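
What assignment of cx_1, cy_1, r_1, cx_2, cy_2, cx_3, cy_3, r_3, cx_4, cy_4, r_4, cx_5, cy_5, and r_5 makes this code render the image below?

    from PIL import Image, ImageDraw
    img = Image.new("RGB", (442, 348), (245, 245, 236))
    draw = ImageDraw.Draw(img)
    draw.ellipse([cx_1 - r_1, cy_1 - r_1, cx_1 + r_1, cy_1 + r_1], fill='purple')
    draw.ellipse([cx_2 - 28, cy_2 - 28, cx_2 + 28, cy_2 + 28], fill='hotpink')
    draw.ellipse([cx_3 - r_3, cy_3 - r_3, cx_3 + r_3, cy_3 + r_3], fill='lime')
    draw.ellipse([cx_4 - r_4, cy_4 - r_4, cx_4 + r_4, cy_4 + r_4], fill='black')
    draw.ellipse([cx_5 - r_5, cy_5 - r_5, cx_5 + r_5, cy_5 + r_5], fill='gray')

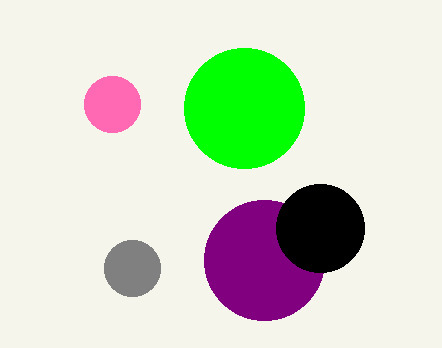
cx_1 = 264
cy_1 = 260
r_1 = 60
cx_2 = 112
cy_2 = 104
cx_3 = 244
cy_3 = 108
r_3 = 60
cx_4 = 320
cy_4 = 228
r_4 = 44
cx_5 = 132
cy_5 = 268
r_5 = 28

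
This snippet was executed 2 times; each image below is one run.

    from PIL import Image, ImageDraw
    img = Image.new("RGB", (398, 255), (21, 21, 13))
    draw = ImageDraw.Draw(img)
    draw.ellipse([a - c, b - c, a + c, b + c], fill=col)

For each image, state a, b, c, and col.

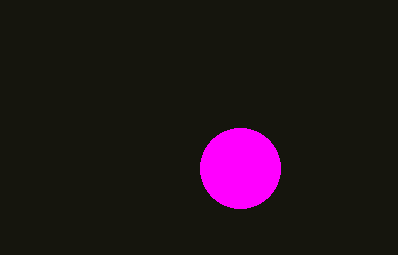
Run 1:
a = 240
b = 168
c = 40
col = 'magenta'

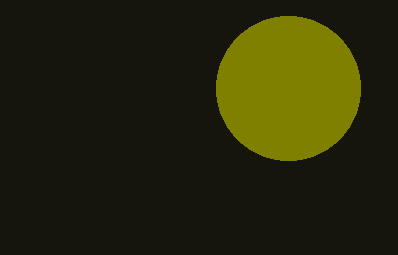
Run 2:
a = 288, b = 88, c = 72, col = 'olive'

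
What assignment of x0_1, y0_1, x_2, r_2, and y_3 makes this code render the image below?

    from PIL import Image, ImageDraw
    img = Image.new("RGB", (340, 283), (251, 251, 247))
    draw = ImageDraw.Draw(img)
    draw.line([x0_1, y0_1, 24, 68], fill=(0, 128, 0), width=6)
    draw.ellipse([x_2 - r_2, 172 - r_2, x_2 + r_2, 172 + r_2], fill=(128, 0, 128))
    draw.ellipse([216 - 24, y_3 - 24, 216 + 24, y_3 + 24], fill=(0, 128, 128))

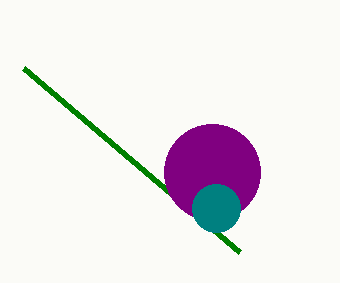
x0_1 = 240; y0_1 = 252; x_2 = 212; r_2 = 48; y_3 = 208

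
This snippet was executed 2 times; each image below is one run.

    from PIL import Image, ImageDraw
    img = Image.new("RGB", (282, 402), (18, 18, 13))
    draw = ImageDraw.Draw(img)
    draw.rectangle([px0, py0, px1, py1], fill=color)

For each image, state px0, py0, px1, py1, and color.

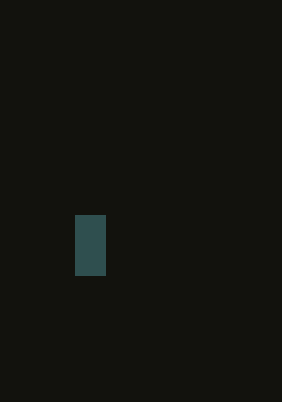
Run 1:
px0 = 75; py0 = 215; px1 = 105; py1 = 275; color = 'darkslategray'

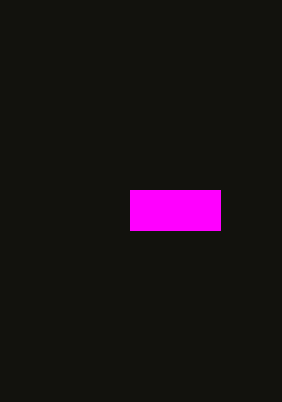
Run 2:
px0 = 130, py0 = 190, px1 = 220, py1 = 230, color = 'magenta'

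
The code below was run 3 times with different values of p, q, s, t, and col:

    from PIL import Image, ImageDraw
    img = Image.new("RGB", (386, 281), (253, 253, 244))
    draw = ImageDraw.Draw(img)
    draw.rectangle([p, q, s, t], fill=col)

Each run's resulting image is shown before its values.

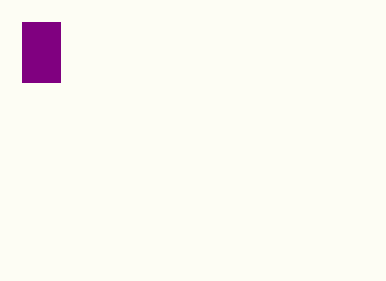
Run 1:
p = 22, q = 22, s = 60, t = 82, col = 'purple'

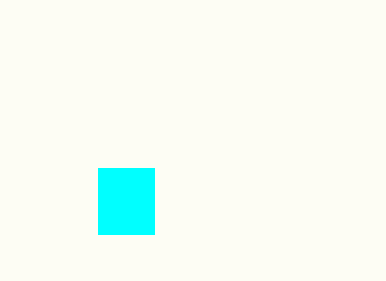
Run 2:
p = 98
q = 168
s = 154
t = 234
col = 'cyan'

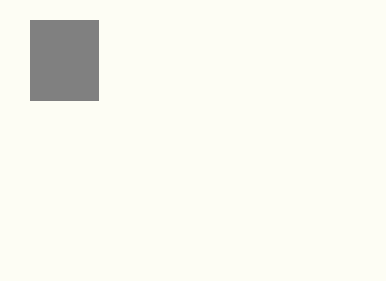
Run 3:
p = 30, q = 20, s = 98, t = 100, col = 'gray'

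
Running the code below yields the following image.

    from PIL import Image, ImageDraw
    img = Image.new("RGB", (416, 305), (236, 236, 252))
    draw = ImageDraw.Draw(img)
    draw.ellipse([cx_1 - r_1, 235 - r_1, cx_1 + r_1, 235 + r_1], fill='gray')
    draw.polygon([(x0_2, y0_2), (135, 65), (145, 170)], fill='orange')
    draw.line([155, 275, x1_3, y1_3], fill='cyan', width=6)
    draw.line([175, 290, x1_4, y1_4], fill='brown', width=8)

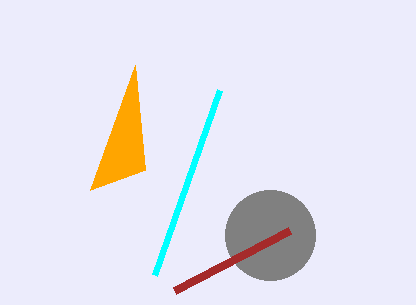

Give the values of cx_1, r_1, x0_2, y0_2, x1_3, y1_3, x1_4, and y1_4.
cx_1 = 270, r_1 = 45, x0_2 = 90, y0_2 = 190, x1_3 = 220, y1_3 = 90, x1_4 = 290, y1_4 = 230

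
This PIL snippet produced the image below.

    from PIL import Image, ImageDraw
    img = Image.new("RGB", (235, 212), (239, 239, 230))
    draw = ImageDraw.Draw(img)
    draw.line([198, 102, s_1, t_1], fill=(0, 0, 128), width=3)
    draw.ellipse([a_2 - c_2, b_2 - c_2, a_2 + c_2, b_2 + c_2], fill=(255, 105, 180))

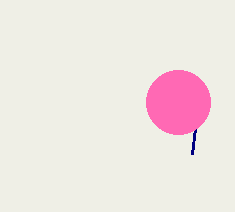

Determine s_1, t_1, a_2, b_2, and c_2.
s_1 = 192, t_1 = 154, a_2 = 178, b_2 = 102, c_2 = 32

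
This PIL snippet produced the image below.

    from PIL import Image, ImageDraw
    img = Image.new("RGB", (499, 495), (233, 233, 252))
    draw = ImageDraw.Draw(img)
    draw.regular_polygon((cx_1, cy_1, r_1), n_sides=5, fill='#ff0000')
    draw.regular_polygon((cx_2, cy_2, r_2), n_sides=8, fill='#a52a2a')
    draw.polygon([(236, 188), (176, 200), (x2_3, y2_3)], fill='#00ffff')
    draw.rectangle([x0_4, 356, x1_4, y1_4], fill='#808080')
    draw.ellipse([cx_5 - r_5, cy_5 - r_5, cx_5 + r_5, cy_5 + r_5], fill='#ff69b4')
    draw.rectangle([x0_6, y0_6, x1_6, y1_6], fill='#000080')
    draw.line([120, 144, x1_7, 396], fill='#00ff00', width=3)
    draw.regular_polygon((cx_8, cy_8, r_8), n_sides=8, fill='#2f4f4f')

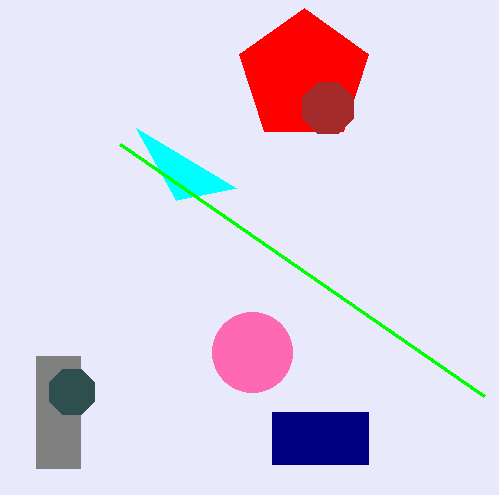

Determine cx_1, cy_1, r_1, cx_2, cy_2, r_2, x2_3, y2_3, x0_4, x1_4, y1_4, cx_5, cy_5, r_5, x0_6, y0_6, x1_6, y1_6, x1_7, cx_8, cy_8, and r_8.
cx_1 = 304
cy_1 = 76
r_1 = 68
cx_2 = 328
cy_2 = 108
r_2 = 28
x2_3 = 136
y2_3 = 128
x0_4 = 36
x1_4 = 80
y1_4 = 468
cx_5 = 252
cy_5 = 352
r_5 = 40
x0_6 = 272
y0_6 = 412
x1_6 = 368
y1_6 = 464
x1_7 = 484
cx_8 = 72
cy_8 = 392
r_8 = 24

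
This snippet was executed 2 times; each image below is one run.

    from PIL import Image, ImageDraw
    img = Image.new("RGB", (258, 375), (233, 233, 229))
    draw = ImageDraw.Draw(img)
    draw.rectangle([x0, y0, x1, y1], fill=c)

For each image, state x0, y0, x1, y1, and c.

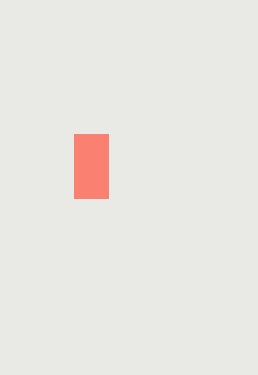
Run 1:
x0 = 74; y0 = 134; x1 = 108; y1 = 198; c = 'salmon'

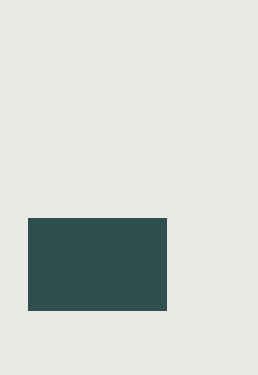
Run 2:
x0 = 28, y0 = 218, x1 = 166, y1 = 310, c = 'darkslategray'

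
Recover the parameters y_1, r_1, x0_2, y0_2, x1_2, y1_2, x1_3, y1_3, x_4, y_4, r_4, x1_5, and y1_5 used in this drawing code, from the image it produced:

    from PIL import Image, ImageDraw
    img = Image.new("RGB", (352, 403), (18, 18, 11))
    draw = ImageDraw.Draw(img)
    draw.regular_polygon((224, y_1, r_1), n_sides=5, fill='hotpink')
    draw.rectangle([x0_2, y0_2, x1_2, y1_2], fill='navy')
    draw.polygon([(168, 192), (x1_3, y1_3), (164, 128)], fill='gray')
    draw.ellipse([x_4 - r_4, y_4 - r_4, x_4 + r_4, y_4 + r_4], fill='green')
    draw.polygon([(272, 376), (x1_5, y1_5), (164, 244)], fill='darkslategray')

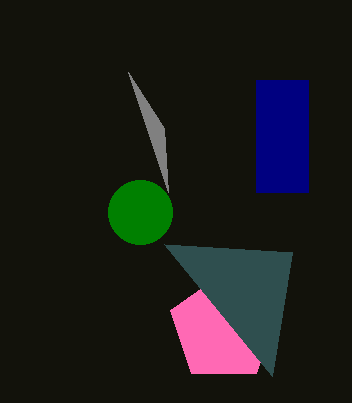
y_1 = 328
r_1 = 56
x0_2 = 256
y0_2 = 80
x1_2 = 308
y1_2 = 192
x1_3 = 128
y1_3 = 72
x_4 = 140
y_4 = 212
r_4 = 32
x1_5 = 292
y1_5 = 252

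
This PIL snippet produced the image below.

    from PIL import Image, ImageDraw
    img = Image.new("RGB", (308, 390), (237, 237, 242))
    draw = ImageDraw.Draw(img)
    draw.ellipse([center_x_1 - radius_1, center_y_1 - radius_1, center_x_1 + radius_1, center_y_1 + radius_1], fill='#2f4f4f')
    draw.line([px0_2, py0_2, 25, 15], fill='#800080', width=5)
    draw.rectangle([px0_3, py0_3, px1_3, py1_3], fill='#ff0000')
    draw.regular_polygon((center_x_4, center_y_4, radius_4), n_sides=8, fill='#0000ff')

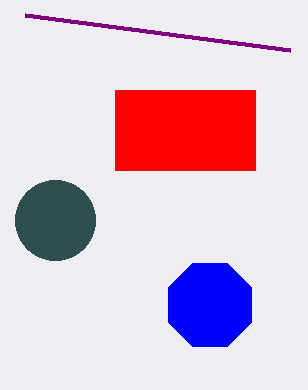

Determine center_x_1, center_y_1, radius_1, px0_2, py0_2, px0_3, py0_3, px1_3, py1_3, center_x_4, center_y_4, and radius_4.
center_x_1 = 55
center_y_1 = 220
radius_1 = 40
px0_2 = 290
py0_2 = 50
px0_3 = 115
py0_3 = 90
px1_3 = 255
py1_3 = 170
center_x_4 = 210
center_y_4 = 305
radius_4 = 45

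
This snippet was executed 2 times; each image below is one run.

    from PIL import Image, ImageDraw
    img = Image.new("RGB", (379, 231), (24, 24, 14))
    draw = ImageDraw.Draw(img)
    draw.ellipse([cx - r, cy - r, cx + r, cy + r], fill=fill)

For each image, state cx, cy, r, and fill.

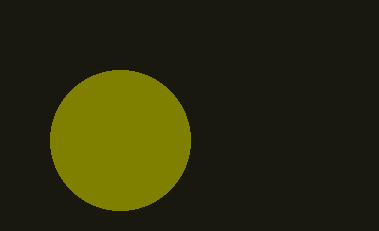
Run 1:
cx = 120; cy = 140; r = 70; fill = 'olive'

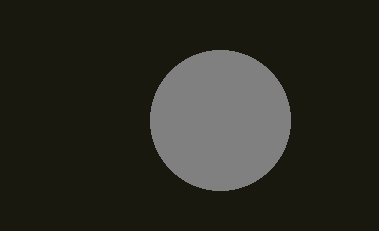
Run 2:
cx = 220; cy = 120; r = 70; fill = 'gray'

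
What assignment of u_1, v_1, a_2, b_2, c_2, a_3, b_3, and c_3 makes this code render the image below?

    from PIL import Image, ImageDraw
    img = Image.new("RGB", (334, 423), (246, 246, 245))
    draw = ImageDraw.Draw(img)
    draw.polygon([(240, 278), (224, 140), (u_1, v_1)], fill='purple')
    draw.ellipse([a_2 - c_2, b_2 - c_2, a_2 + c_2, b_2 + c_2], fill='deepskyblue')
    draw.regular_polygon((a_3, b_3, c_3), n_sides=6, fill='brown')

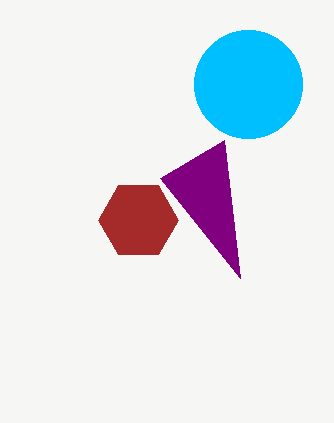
u_1 = 160; v_1 = 178; a_2 = 248; b_2 = 84; c_2 = 54; a_3 = 138; b_3 = 220; c_3 = 40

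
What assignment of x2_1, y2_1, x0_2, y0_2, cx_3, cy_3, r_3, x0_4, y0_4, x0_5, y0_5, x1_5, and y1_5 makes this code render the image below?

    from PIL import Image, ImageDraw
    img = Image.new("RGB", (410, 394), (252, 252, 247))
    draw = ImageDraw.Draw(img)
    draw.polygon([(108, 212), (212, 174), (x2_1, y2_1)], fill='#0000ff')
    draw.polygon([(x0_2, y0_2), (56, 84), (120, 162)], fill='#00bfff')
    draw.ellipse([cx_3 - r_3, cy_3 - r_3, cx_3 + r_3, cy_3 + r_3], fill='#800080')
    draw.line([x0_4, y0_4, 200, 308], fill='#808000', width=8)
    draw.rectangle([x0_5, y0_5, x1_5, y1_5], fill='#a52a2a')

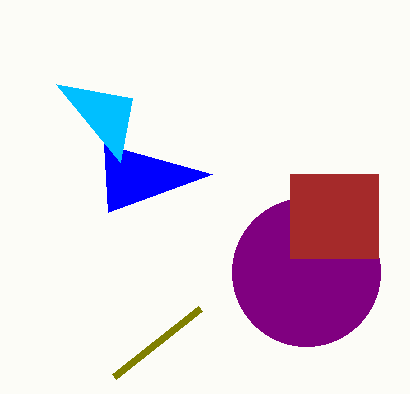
x2_1 = 104; y2_1 = 144; x0_2 = 132; y0_2 = 98; cx_3 = 306; cy_3 = 272; r_3 = 74; x0_4 = 114; y0_4 = 376; x0_5 = 290; y0_5 = 174; x1_5 = 378; y1_5 = 258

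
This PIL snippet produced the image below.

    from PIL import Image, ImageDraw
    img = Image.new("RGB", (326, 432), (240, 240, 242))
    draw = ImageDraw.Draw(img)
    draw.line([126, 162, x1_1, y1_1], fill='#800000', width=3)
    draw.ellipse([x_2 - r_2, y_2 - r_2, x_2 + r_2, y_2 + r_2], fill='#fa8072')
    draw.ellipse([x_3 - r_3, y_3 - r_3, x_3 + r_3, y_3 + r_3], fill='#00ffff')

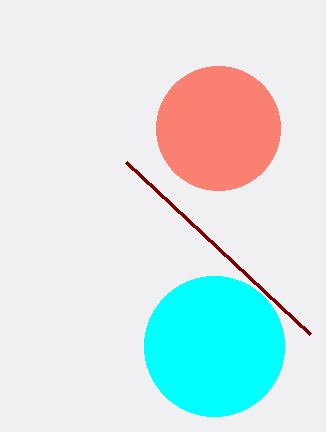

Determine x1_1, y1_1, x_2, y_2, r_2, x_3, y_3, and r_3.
x1_1 = 310, y1_1 = 334, x_2 = 218, y_2 = 128, r_2 = 62, x_3 = 214, y_3 = 346, r_3 = 70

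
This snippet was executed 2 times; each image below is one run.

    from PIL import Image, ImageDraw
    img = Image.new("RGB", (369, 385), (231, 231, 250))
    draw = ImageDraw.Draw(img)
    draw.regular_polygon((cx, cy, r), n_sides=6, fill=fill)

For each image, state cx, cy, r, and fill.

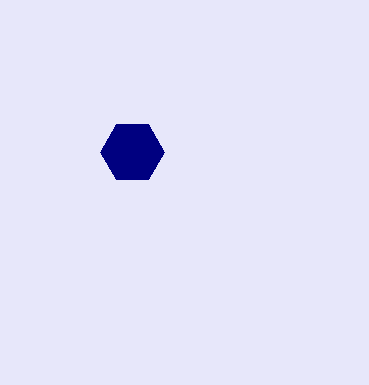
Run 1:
cx = 132, cy = 152, r = 32, fill = 'navy'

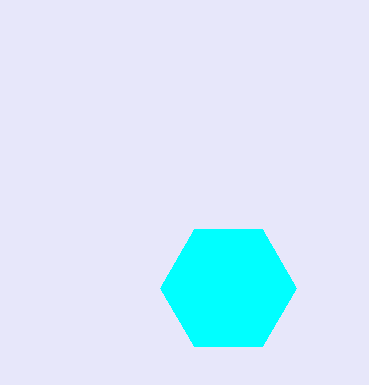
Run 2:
cx = 228, cy = 288, r = 68, fill = 'cyan'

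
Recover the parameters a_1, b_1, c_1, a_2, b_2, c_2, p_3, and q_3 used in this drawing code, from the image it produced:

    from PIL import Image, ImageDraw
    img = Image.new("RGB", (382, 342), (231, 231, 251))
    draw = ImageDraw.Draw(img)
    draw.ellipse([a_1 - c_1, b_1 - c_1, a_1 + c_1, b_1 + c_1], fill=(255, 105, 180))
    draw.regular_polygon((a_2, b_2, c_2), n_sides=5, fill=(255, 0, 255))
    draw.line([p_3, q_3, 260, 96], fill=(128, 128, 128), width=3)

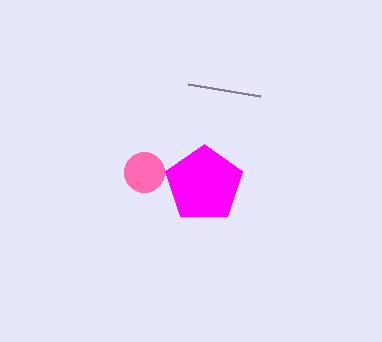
a_1 = 144; b_1 = 172; c_1 = 20; a_2 = 204; b_2 = 184; c_2 = 40; p_3 = 188; q_3 = 84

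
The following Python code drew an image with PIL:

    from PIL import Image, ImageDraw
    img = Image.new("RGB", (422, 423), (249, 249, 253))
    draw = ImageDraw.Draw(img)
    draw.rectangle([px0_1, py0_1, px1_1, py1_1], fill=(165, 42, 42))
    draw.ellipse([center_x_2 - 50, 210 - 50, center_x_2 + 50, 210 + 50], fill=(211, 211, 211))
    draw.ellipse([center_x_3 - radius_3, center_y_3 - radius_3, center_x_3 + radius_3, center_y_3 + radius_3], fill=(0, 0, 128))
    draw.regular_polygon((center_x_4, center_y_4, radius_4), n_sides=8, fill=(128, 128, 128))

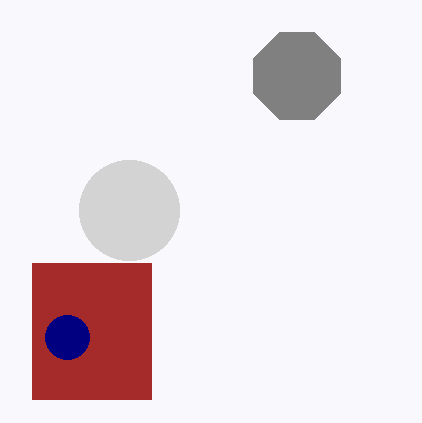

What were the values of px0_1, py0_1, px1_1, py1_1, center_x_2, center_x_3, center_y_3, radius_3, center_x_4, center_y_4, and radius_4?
px0_1 = 32
py0_1 = 263
px1_1 = 151
py1_1 = 399
center_x_2 = 129
center_x_3 = 67
center_y_3 = 337
radius_3 = 22
center_x_4 = 297
center_y_4 = 76
radius_4 = 47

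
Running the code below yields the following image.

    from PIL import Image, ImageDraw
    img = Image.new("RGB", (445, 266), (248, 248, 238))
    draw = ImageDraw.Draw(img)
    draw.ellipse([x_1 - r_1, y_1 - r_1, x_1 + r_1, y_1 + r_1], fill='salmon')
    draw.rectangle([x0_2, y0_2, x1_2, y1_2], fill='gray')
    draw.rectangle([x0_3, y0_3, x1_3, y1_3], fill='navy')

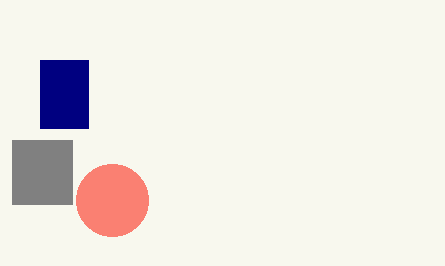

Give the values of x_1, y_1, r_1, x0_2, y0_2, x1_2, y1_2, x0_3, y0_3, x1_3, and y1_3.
x_1 = 112; y_1 = 200; r_1 = 36; x0_2 = 12; y0_2 = 140; x1_2 = 72; y1_2 = 204; x0_3 = 40; y0_3 = 60; x1_3 = 88; y1_3 = 128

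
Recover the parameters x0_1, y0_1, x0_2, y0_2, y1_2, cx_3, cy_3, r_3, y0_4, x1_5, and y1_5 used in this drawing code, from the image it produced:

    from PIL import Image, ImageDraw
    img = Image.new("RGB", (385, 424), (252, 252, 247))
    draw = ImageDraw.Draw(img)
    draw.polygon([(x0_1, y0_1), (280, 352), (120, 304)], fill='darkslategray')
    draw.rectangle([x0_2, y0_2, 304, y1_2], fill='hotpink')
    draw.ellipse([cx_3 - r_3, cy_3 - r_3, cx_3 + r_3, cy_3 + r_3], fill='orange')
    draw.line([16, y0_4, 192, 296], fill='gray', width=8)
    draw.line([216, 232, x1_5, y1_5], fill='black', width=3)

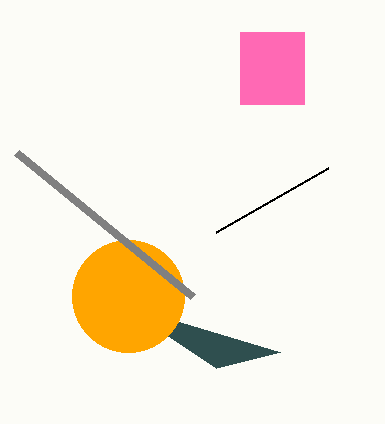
x0_1 = 216, y0_1 = 368, x0_2 = 240, y0_2 = 32, y1_2 = 104, cx_3 = 128, cy_3 = 296, r_3 = 56, y0_4 = 152, x1_5 = 328, y1_5 = 168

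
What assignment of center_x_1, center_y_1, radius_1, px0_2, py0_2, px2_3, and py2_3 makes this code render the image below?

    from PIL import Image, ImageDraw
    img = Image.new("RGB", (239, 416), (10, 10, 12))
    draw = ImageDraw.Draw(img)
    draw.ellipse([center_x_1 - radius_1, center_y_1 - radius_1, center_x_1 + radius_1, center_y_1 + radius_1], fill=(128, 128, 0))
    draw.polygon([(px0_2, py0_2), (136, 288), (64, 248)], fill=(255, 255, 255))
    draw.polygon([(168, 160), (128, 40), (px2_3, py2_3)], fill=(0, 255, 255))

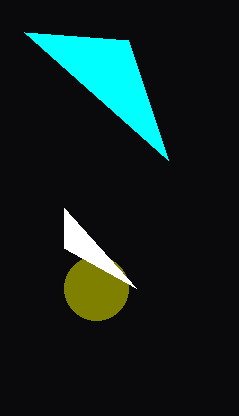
center_x_1 = 96, center_y_1 = 288, radius_1 = 32, px0_2 = 64, py0_2 = 208, px2_3 = 24, py2_3 = 32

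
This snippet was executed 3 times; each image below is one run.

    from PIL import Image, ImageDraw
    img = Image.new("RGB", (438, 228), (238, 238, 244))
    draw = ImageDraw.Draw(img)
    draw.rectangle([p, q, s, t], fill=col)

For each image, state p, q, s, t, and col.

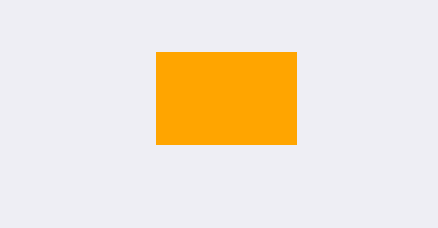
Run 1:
p = 156; q = 52; s = 296; t = 144; col = 'orange'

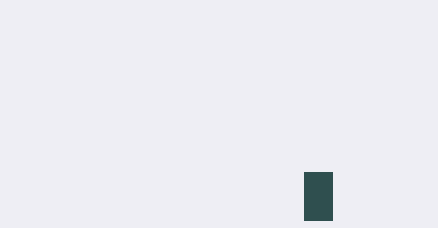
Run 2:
p = 304; q = 172; s = 332; t = 220; col = 'darkslategray'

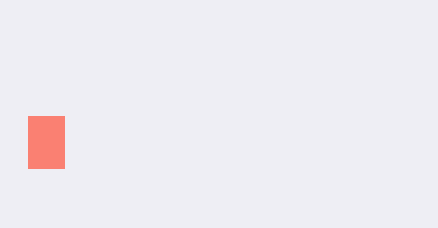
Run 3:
p = 28; q = 116; s = 64; t = 168; col = 'salmon'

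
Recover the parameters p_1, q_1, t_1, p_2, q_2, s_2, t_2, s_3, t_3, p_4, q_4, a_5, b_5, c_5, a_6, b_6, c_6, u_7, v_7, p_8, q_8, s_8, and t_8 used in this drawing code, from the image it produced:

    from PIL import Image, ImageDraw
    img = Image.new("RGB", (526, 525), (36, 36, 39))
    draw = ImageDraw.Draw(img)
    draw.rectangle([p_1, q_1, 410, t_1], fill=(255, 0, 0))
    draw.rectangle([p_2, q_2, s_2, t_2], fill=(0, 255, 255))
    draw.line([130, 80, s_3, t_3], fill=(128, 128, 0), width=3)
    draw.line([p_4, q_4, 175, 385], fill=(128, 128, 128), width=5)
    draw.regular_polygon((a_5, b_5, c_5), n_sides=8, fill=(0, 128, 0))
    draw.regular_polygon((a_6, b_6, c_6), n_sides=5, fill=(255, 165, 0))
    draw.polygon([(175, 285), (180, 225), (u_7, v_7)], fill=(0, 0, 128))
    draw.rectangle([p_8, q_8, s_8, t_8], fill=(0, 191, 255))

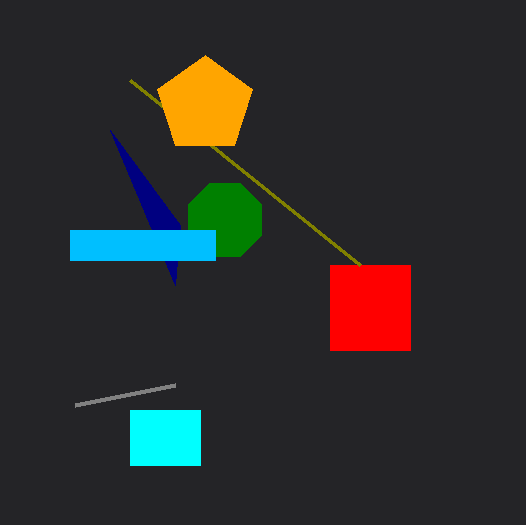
p_1 = 330, q_1 = 265, t_1 = 350, p_2 = 130, q_2 = 410, s_2 = 200, t_2 = 465, s_3 = 360, t_3 = 265, p_4 = 75, q_4 = 405, a_5 = 225, b_5 = 220, c_5 = 40, a_6 = 205, b_6 = 105, c_6 = 50, u_7 = 110, v_7 = 130, p_8 = 70, q_8 = 230, s_8 = 215, t_8 = 260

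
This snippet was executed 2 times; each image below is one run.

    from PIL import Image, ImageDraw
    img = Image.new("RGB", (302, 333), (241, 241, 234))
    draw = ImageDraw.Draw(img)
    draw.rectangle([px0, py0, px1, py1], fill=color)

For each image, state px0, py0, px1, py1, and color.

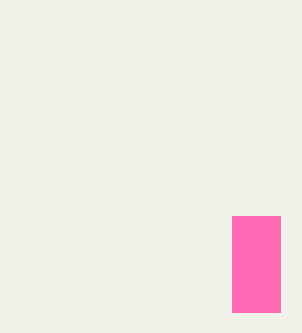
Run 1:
px0 = 232
py0 = 216
px1 = 280
py1 = 312
color = 'hotpink'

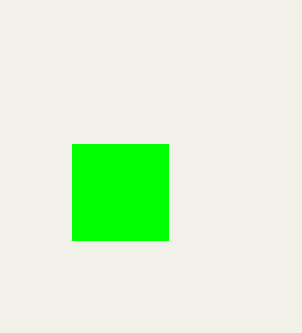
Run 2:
px0 = 72
py0 = 144
px1 = 168
py1 = 240
color = 'lime'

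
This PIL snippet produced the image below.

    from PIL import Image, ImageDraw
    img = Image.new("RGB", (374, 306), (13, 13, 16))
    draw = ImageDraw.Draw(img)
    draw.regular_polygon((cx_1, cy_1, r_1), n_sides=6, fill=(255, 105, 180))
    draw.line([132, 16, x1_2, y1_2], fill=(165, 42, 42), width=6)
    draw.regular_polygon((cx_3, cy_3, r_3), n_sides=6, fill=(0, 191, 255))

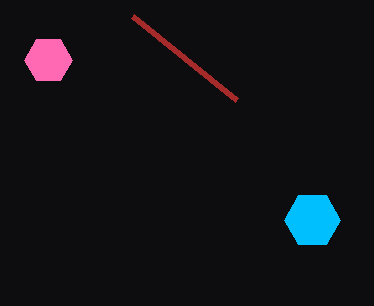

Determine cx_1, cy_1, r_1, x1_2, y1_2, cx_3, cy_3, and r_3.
cx_1 = 48; cy_1 = 60; r_1 = 24; x1_2 = 236; y1_2 = 100; cx_3 = 312; cy_3 = 220; r_3 = 28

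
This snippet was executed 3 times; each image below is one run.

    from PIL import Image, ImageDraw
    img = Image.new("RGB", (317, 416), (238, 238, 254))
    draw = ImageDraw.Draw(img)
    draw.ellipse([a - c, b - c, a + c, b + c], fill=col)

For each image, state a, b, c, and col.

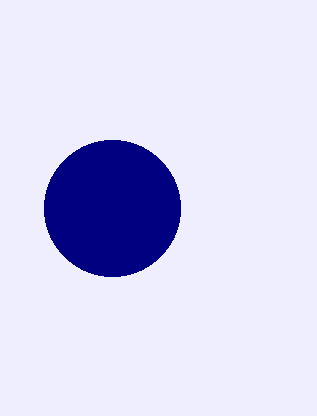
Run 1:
a = 112; b = 208; c = 68; col = 'navy'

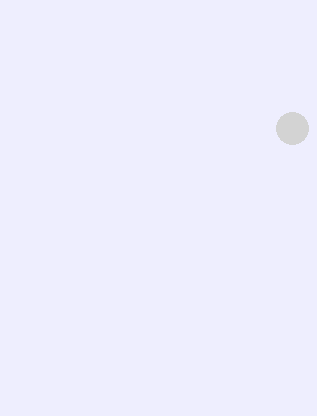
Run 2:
a = 292; b = 128; c = 16; col = 'lightgray'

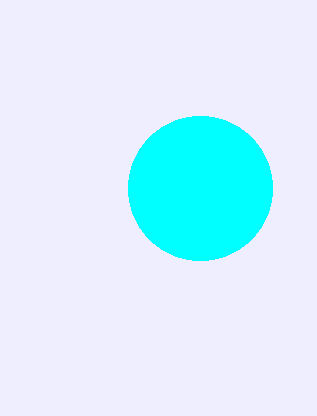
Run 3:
a = 200, b = 188, c = 72, col = 'cyan'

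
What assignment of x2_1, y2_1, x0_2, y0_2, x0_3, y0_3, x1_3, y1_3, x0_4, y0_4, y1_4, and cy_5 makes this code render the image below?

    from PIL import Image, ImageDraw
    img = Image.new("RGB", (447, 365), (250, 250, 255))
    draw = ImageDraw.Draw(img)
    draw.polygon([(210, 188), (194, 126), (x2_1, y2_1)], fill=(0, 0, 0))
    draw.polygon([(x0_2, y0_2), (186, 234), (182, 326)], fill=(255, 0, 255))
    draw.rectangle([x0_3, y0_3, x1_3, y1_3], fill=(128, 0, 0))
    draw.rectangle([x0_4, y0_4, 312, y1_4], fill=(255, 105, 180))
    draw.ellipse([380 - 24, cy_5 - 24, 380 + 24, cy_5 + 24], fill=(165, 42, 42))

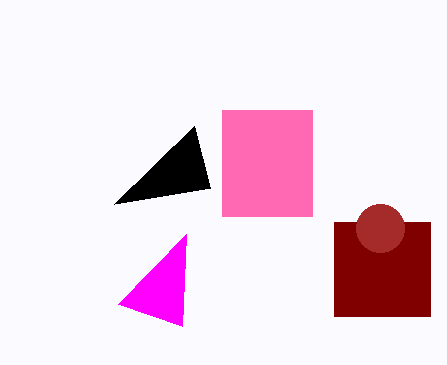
x2_1 = 114
y2_1 = 204
x0_2 = 118
y0_2 = 304
x0_3 = 334
y0_3 = 222
x1_3 = 430
y1_3 = 316
x0_4 = 222
y0_4 = 110
y1_4 = 216
cy_5 = 228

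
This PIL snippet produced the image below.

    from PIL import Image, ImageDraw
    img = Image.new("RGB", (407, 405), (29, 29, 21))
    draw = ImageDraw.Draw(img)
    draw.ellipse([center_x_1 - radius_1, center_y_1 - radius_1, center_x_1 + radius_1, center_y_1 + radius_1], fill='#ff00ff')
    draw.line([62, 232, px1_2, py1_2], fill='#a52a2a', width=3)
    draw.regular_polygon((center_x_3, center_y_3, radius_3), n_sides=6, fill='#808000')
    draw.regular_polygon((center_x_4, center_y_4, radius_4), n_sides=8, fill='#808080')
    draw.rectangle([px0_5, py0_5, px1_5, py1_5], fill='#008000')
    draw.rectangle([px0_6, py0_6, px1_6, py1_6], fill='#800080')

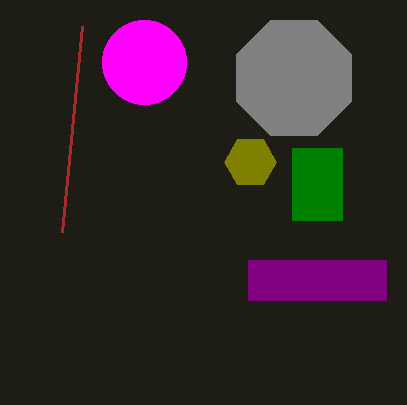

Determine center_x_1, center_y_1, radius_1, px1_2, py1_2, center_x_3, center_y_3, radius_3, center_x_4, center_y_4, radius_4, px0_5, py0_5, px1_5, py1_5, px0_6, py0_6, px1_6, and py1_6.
center_x_1 = 144
center_y_1 = 62
radius_1 = 42
px1_2 = 82
py1_2 = 26
center_x_3 = 250
center_y_3 = 162
radius_3 = 26
center_x_4 = 294
center_y_4 = 78
radius_4 = 62
px0_5 = 292
py0_5 = 148
px1_5 = 342
py1_5 = 220
px0_6 = 248
py0_6 = 260
px1_6 = 386
py1_6 = 300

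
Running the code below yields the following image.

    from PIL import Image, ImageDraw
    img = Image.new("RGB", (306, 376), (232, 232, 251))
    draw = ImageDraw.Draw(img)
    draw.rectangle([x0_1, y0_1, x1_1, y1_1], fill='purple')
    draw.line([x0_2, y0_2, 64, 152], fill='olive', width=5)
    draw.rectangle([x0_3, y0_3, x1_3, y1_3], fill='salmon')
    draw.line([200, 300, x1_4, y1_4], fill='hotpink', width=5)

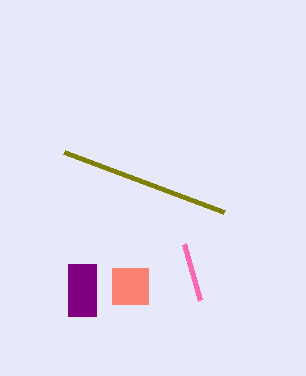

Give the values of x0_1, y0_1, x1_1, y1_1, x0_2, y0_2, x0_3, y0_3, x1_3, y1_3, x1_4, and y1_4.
x0_1 = 68
y0_1 = 264
x1_1 = 96
y1_1 = 316
x0_2 = 224
y0_2 = 212
x0_3 = 112
y0_3 = 268
x1_3 = 148
y1_3 = 304
x1_4 = 184
y1_4 = 244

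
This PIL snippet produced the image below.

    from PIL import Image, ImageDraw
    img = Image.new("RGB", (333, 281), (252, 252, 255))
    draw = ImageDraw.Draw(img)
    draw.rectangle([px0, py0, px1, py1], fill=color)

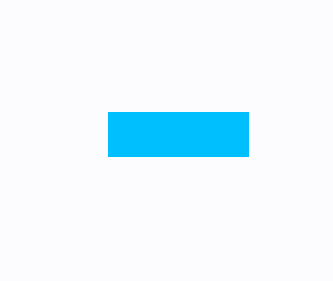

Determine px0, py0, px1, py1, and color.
px0 = 108
py0 = 112
px1 = 248
py1 = 156
color = 'deepskyblue'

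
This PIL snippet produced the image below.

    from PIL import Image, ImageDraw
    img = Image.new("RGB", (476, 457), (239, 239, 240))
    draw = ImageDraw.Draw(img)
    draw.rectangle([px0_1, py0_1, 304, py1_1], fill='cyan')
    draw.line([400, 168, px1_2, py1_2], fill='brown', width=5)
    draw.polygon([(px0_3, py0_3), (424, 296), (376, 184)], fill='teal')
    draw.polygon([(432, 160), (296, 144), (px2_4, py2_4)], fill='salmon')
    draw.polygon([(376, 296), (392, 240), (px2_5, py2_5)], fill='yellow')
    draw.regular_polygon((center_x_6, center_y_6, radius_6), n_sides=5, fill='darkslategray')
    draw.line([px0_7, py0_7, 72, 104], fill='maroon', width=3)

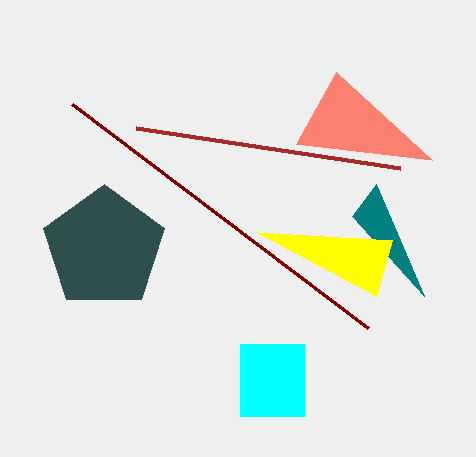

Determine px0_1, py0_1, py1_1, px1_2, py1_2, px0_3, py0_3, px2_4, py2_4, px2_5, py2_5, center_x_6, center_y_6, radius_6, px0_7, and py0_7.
px0_1 = 240; py0_1 = 344; py1_1 = 416; px1_2 = 136; py1_2 = 128; px0_3 = 352; py0_3 = 216; px2_4 = 336; py2_4 = 72; px2_5 = 256; py2_5 = 232; center_x_6 = 104; center_y_6 = 248; radius_6 = 64; px0_7 = 368; py0_7 = 328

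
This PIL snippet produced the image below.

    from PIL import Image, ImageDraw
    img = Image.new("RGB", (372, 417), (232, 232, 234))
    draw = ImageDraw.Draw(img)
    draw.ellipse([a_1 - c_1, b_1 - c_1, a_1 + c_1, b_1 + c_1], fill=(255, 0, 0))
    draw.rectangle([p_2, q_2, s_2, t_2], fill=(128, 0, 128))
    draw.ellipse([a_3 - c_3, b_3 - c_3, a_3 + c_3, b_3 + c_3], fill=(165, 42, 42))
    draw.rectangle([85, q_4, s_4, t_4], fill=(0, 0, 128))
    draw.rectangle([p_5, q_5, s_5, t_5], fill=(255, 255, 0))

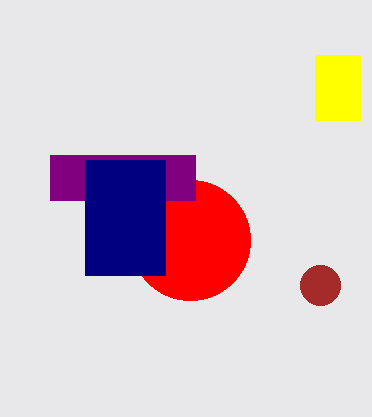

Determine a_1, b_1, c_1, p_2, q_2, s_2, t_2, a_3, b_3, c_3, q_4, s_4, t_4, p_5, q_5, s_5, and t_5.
a_1 = 190, b_1 = 240, c_1 = 60, p_2 = 50, q_2 = 155, s_2 = 195, t_2 = 200, a_3 = 320, b_3 = 285, c_3 = 20, q_4 = 160, s_4 = 165, t_4 = 275, p_5 = 315, q_5 = 55, s_5 = 360, t_5 = 120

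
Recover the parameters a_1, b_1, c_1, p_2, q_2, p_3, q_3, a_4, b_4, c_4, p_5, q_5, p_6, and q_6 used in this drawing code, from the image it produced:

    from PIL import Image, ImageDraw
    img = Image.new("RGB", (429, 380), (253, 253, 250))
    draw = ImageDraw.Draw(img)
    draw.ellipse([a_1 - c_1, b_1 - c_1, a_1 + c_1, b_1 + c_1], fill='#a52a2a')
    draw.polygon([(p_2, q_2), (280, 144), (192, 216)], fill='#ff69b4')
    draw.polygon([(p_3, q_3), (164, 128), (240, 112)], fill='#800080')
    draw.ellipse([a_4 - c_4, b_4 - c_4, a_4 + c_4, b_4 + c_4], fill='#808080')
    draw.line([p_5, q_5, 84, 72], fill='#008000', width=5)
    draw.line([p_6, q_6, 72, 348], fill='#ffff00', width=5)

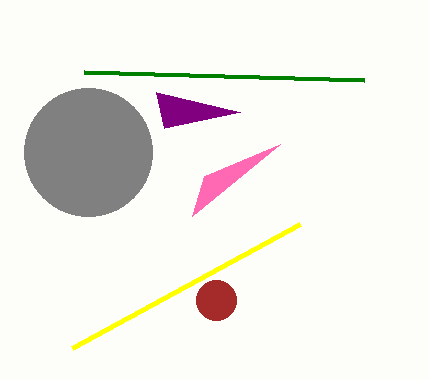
a_1 = 216; b_1 = 300; c_1 = 20; p_2 = 204; q_2 = 176; p_3 = 156; q_3 = 92; a_4 = 88; b_4 = 152; c_4 = 64; p_5 = 364; q_5 = 80; p_6 = 300; q_6 = 224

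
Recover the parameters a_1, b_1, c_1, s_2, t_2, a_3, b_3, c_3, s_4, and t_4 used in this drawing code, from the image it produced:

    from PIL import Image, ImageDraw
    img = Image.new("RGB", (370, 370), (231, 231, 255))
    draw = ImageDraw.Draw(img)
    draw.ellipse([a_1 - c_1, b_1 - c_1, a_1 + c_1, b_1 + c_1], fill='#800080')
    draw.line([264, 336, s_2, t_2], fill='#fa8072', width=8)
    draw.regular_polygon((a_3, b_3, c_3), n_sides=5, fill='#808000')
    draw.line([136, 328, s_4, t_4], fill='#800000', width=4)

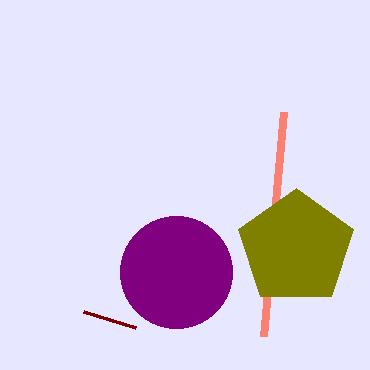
a_1 = 176; b_1 = 272; c_1 = 56; s_2 = 284; t_2 = 112; a_3 = 296; b_3 = 248; c_3 = 60; s_4 = 84; t_4 = 312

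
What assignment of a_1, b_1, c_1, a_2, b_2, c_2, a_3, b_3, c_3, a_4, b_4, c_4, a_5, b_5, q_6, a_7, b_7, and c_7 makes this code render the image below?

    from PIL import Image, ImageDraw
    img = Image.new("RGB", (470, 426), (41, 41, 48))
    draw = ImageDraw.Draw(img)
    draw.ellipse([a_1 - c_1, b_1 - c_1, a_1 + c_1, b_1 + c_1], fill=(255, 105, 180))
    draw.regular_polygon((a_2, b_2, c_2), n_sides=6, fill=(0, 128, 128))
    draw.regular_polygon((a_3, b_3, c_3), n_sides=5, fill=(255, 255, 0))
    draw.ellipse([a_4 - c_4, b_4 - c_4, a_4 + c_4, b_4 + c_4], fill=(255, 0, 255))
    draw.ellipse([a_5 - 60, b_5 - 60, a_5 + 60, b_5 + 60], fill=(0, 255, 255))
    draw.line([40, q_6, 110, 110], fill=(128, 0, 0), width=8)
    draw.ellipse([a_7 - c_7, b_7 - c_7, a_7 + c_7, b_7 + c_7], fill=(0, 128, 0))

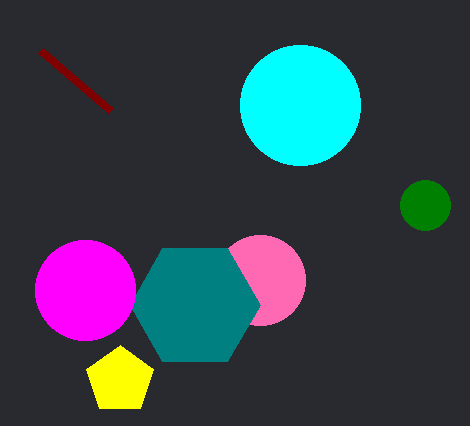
a_1 = 260; b_1 = 280; c_1 = 45; a_2 = 195; b_2 = 305; c_2 = 65; a_3 = 120; b_3 = 380; c_3 = 35; a_4 = 85; b_4 = 290; c_4 = 50; a_5 = 300; b_5 = 105; q_6 = 50; a_7 = 425; b_7 = 205; c_7 = 25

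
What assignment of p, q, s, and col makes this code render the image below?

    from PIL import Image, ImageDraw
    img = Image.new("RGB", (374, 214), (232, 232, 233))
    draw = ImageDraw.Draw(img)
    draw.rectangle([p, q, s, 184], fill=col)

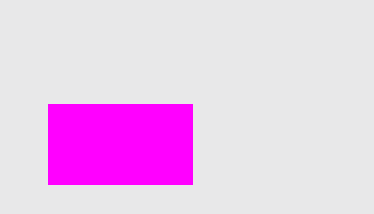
p = 48, q = 104, s = 192, col = 'magenta'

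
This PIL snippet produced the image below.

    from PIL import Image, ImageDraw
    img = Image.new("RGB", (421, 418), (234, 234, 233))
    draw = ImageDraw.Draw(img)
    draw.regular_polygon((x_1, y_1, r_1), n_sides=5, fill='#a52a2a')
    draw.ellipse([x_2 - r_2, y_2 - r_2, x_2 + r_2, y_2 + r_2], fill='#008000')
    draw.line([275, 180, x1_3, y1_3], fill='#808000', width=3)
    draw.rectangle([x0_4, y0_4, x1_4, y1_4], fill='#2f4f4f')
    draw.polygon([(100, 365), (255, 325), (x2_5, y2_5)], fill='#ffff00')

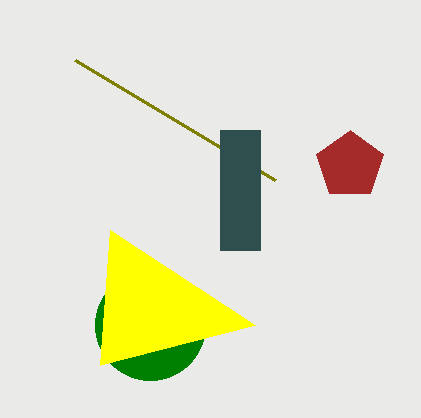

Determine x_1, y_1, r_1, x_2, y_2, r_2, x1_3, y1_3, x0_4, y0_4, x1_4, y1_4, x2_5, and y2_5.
x_1 = 350; y_1 = 165; r_1 = 35; x_2 = 150; y_2 = 325; r_2 = 55; x1_3 = 75; y1_3 = 60; x0_4 = 220; y0_4 = 130; x1_4 = 260; y1_4 = 250; x2_5 = 110; y2_5 = 230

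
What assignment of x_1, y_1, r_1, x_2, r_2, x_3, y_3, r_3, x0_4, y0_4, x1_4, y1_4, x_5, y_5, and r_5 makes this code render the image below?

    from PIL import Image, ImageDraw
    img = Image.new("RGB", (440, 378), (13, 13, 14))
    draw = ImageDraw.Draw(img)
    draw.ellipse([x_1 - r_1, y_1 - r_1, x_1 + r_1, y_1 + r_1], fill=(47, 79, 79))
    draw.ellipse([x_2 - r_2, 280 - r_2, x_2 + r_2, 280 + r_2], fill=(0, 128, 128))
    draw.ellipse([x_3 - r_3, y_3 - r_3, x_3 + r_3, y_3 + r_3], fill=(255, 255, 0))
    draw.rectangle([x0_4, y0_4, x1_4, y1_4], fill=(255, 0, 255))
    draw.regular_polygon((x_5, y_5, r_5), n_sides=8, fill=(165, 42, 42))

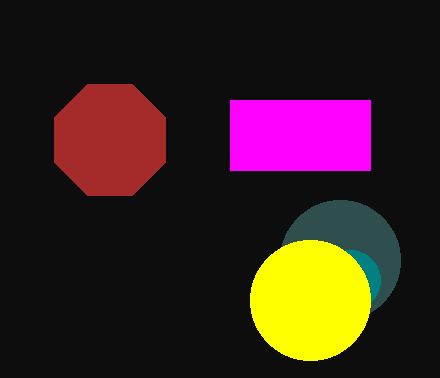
x_1 = 340
y_1 = 260
r_1 = 60
x_2 = 350
r_2 = 30
x_3 = 310
y_3 = 300
r_3 = 60
x0_4 = 230
y0_4 = 100
x1_4 = 370
y1_4 = 170
x_5 = 110
y_5 = 140
r_5 = 60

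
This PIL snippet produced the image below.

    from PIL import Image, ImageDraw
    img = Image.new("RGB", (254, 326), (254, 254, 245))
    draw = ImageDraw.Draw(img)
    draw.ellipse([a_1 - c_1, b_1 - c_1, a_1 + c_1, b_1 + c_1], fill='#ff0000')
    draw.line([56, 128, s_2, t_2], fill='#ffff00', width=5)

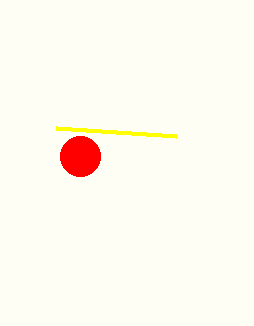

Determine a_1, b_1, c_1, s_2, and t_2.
a_1 = 80
b_1 = 156
c_1 = 20
s_2 = 176
t_2 = 136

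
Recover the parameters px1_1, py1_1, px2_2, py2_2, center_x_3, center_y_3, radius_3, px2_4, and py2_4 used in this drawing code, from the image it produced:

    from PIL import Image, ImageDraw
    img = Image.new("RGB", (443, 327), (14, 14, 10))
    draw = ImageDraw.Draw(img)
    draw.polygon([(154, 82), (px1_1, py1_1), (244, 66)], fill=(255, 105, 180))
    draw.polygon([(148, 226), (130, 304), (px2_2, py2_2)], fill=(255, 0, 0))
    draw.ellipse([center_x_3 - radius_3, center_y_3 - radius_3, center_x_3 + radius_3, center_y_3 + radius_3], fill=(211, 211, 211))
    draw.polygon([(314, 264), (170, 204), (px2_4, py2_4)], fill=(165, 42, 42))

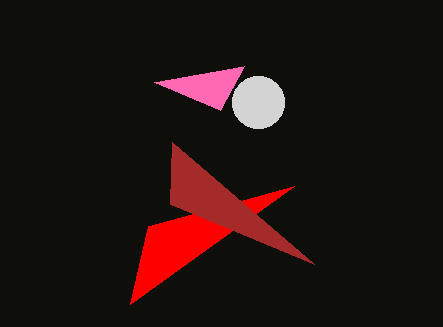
px1_1 = 220
py1_1 = 110
px2_2 = 294
py2_2 = 186
center_x_3 = 258
center_y_3 = 102
radius_3 = 26
px2_4 = 172
py2_4 = 142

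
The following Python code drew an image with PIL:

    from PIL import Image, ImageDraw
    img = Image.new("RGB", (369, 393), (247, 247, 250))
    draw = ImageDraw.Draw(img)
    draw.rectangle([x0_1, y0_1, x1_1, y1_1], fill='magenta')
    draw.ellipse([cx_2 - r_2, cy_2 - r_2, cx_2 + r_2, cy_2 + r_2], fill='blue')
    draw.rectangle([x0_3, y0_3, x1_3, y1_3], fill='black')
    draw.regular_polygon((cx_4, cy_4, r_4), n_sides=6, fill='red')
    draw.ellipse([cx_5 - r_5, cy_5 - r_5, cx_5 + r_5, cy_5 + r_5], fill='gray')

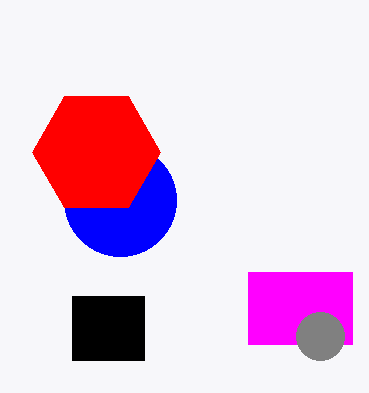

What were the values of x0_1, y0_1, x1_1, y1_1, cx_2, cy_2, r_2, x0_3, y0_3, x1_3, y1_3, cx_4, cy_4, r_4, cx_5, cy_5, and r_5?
x0_1 = 248
y0_1 = 272
x1_1 = 352
y1_1 = 344
cx_2 = 120
cy_2 = 200
r_2 = 56
x0_3 = 72
y0_3 = 296
x1_3 = 144
y1_3 = 360
cx_4 = 96
cy_4 = 152
r_4 = 64
cx_5 = 320
cy_5 = 336
r_5 = 24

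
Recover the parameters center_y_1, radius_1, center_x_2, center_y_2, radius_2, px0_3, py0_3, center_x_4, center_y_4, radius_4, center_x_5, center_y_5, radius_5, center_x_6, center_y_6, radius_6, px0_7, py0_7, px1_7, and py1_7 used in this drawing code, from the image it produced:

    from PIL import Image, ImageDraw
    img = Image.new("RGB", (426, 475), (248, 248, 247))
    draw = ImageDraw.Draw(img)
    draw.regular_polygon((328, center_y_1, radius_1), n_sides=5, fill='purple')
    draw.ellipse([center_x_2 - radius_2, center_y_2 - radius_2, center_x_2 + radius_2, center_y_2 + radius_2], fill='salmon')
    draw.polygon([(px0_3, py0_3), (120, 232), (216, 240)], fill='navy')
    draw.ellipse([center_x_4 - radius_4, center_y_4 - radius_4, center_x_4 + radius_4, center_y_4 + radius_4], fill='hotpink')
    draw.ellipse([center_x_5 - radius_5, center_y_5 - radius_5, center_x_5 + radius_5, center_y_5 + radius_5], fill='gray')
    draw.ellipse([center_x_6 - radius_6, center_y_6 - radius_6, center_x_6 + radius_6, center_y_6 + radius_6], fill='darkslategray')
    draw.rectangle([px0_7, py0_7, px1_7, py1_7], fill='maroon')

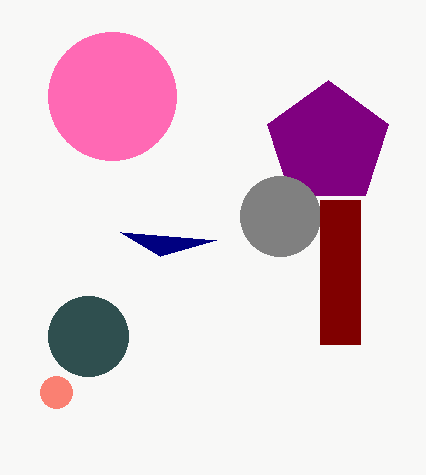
center_y_1 = 144; radius_1 = 64; center_x_2 = 56; center_y_2 = 392; radius_2 = 16; px0_3 = 160; py0_3 = 256; center_x_4 = 112; center_y_4 = 96; radius_4 = 64; center_x_5 = 280; center_y_5 = 216; radius_5 = 40; center_x_6 = 88; center_y_6 = 336; radius_6 = 40; px0_7 = 320; py0_7 = 200; px1_7 = 360; py1_7 = 344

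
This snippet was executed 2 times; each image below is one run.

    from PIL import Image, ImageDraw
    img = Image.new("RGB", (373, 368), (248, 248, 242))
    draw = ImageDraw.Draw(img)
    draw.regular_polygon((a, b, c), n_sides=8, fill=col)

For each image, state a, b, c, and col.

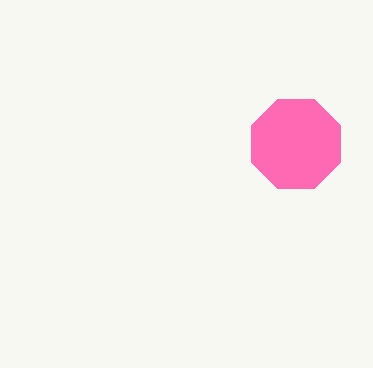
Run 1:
a = 296, b = 144, c = 48, col = 'hotpink'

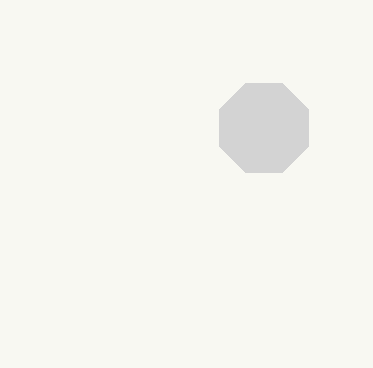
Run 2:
a = 264
b = 128
c = 48
col = 'lightgray'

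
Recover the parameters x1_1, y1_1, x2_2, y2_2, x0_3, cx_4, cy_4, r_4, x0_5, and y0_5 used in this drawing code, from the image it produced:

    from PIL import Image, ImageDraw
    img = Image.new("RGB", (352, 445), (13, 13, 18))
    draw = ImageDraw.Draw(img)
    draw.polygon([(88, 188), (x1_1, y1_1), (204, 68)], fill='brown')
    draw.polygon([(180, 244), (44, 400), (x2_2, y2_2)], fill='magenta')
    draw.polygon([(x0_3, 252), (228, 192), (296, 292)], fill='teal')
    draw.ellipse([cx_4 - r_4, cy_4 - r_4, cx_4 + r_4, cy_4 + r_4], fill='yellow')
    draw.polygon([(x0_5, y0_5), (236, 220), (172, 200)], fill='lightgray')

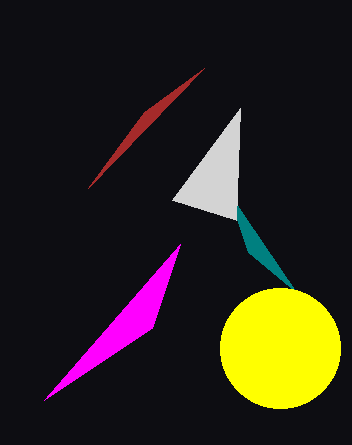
x1_1 = 144
y1_1 = 112
x2_2 = 152
y2_2 = 328
x0_3 = 248
cx_4 = 280
cy_4 = 348
r_4 = 60
x0_5 = 240
y0_5 = 108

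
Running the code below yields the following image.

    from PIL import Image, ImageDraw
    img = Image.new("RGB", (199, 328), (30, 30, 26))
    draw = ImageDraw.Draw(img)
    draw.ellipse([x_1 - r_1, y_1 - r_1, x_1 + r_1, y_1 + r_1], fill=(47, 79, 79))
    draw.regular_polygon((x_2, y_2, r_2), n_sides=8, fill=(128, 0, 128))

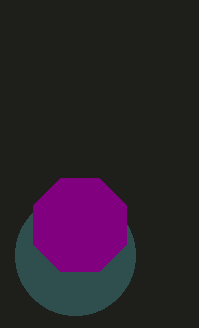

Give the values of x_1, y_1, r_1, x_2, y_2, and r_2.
x_1 = 75; y_1 = 255; r_1 = 60; x_2 = 80; y_2 = 225; r_2 = 50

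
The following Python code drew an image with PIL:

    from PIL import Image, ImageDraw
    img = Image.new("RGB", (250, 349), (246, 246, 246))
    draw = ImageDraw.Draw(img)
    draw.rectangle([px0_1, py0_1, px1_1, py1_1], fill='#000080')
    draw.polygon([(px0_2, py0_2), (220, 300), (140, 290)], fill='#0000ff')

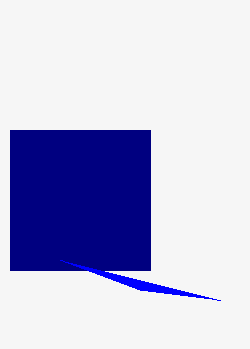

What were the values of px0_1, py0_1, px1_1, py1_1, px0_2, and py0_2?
px0_1 = 10; py0_1 = 130; px1_1 = 150; py1_1 = 270; px0_2 = 60; py0_2 = 260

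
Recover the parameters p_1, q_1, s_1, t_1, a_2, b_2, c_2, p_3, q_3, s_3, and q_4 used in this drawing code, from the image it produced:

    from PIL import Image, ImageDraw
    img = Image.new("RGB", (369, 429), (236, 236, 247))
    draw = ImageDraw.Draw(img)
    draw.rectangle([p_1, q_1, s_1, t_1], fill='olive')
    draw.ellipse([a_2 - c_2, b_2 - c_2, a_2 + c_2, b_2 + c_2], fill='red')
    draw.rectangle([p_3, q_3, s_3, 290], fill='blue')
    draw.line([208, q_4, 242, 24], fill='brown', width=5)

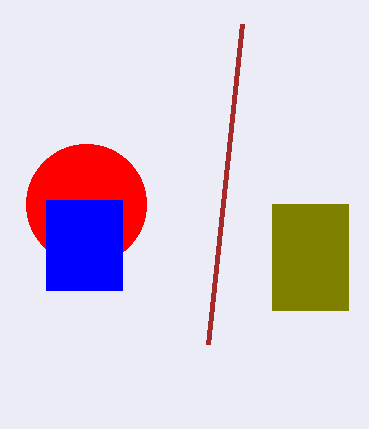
p_1 = 272, q_1 = 204, s_1 = 348, t_1 = 310, a_2 = 86, b_2 = 204, c_2 = 60, p_3 = 46, q_3 = 200, s_3 = 122, q_4 = 344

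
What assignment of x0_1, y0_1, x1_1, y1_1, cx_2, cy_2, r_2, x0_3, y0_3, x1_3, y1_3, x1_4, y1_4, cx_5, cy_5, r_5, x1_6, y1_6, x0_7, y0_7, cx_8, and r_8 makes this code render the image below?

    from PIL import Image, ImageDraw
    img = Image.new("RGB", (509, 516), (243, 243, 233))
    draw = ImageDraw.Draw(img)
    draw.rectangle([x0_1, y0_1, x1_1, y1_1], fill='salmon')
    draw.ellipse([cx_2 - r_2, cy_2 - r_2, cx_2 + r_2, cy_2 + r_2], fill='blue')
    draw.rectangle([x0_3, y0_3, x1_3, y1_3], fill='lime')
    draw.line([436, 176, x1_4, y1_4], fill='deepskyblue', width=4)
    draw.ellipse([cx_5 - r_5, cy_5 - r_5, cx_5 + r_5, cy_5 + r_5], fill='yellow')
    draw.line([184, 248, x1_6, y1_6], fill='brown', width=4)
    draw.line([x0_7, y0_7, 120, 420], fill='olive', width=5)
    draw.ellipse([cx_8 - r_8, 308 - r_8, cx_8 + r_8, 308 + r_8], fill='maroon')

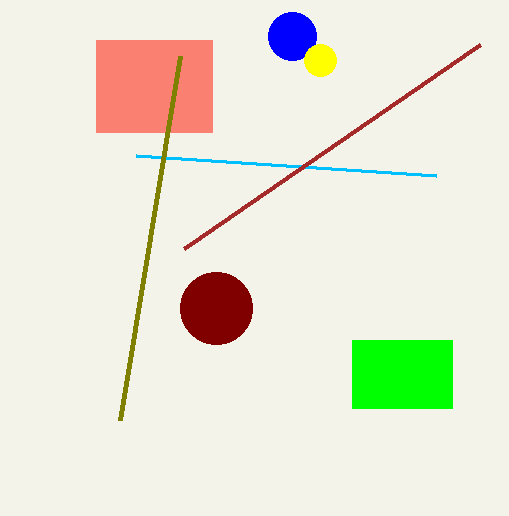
x0_1 = 96, y0_1 = 40, x1_1 = 212, y1_1 = 132, cx_2 = 292, cy_2 = 36, r_2 = 24, x0_3 = 352, y0_3 = 340, x1_3 = 452, y1_3 = 408, x1_4 = 136, y1_4 = 156, cx_5 = 320, cy_5 = 60, r_5 = 16, x1_6 = 480, y1_6 = 44, x0_7 = 180, y0_7 = 56, cx_8 = 216, r_8 = 36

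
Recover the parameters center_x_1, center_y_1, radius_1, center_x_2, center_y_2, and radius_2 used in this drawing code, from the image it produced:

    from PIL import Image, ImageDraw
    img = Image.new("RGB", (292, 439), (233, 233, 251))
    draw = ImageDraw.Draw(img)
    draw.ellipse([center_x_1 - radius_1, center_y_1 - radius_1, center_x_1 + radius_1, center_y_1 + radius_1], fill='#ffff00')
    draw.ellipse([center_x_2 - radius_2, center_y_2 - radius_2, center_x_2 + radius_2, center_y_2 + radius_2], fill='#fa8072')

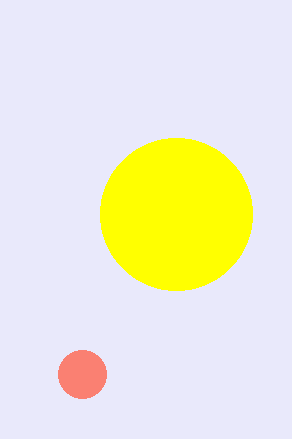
center_x_1 = 176; center_y_1 = 214; radius_1 = 76; center_x_2 = 82; center_y_2 = 374; radius_2 = 24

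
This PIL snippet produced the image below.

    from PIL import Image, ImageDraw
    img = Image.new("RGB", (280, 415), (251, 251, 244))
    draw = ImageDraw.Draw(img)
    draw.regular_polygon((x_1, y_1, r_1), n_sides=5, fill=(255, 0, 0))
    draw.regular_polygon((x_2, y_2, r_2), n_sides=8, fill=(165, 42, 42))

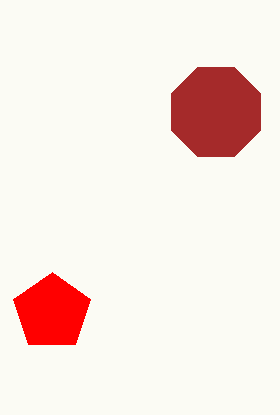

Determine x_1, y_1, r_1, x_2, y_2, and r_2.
x_1 = 52, y_1 = 312, r_1 = 40, x_2 = 216, y_2 = 112, r_2 = 48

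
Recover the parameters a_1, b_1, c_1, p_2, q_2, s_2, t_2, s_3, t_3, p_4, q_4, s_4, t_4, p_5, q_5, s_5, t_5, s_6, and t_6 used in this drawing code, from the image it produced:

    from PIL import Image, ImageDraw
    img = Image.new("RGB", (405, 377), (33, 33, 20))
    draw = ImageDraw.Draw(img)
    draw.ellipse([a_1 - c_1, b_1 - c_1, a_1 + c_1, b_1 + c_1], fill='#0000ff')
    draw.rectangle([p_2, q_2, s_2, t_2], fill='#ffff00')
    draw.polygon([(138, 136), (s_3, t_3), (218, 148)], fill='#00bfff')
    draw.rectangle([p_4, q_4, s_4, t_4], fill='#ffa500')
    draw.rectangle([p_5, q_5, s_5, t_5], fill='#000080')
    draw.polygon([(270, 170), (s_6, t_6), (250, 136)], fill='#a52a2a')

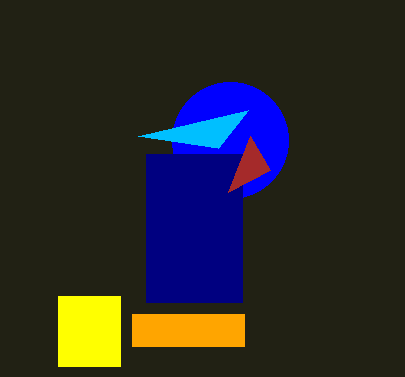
a_1 = 230; b_1 = 140; c_1 = 58; p_2 = 58; q_2 = 296; s_2 = 120; t_2 = 366; s_3 = 248; t_3 = 110; p_4 = 132; q_4 = 314; s_4 = 244; t_4 = 346; p_5 = 146; q_5 = 154; s_5 = 242; t_5 = 302; s_6 = 228; t_6 = 192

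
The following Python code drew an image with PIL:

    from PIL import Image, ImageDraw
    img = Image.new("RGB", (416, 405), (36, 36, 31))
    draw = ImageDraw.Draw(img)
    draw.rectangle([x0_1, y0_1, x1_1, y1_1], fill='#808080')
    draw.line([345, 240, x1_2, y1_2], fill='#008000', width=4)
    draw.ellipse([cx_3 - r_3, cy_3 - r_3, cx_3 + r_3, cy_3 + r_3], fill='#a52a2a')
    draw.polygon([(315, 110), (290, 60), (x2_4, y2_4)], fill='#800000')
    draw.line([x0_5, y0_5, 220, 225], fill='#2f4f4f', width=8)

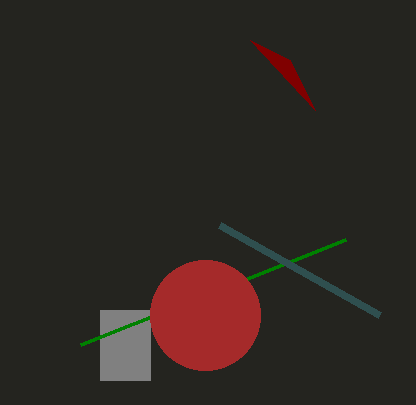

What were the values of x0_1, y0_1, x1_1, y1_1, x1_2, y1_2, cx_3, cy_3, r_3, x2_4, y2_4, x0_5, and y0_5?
x0_1 = 100
y0_1 = 310
x1_1 = 150
y1_1 = 380
x1_2 = 80
y1_2 = 345
cx_3 = 205
cy_3 = 315
r_3 = 55
x2_4 = 250
y2_4 = 40
x0_5 = 380
y0_5 = 315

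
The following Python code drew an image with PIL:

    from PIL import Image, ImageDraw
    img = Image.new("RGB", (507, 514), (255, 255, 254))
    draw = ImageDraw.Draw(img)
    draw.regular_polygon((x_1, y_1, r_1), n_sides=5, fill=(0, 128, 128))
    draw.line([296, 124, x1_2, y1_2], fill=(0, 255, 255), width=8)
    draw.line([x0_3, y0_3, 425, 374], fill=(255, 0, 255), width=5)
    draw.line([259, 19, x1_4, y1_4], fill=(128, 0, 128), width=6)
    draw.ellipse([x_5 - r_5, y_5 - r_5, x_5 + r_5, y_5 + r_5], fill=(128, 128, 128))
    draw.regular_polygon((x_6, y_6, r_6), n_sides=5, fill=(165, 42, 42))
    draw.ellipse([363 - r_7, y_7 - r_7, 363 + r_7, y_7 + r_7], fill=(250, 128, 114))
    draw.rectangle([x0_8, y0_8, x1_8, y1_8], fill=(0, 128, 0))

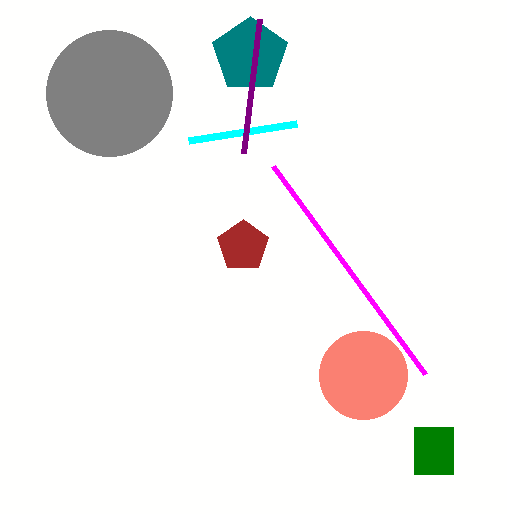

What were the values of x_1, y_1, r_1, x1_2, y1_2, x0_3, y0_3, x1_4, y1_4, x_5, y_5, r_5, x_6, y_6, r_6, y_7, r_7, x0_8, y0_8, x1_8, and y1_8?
x_1 = 250
y_1 = 55
r_1 = 39
x1_2 = 188
y1_2 = 141
x0_3 = 273
y0_3 = 166
x1_4 = 243
y1_4 = 153
x_5 = 109
y_5 = 93
r_5 = 63
x_6 = 243
y_6 = 246
r_6 = 27
y_7 = 375
r_7 = 44
x0_8 = 414
y0_8 = 427
x1_8 = 453
y1_8 = 474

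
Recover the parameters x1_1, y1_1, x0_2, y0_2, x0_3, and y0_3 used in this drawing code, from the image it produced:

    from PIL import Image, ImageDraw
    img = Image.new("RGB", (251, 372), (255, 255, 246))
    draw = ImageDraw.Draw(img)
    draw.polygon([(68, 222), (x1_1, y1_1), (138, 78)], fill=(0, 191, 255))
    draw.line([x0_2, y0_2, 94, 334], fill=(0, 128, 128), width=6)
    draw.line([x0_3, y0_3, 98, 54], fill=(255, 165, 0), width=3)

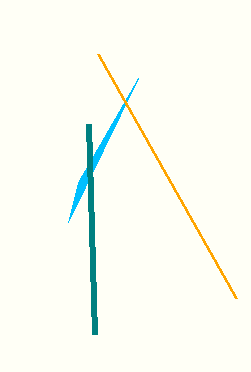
x1_1 = 78; y1_1 = 182; x0_2 = 88; y0_2 = 124; x0_3 = 236; y0_3 = 298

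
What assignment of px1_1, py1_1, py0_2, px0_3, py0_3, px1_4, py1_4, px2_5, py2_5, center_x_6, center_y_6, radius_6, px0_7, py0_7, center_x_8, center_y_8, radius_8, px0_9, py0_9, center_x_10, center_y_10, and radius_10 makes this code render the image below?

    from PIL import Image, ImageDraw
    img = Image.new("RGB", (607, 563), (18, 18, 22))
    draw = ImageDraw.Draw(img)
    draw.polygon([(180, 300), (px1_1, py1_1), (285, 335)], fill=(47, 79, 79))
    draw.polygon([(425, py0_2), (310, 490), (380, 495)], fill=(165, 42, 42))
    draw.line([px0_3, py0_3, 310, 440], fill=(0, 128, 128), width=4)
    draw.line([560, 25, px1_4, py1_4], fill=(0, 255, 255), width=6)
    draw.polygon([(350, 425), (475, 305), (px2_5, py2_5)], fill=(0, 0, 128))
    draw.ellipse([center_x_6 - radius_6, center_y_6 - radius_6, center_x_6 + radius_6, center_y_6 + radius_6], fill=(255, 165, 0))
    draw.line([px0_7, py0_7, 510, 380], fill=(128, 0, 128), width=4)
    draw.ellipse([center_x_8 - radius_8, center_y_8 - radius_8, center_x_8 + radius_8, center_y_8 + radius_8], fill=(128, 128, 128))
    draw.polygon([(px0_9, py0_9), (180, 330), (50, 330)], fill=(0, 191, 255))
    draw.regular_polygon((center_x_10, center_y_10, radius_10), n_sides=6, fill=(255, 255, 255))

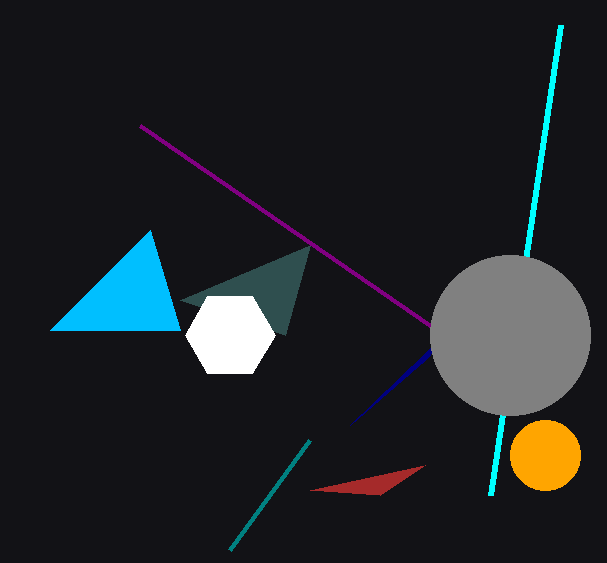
px1_1 = 310
py1_1 = 245
py0_2 = 465
px0_3 = 230
py0_3 = 550
px1_4 = 490
py1_4 = 495
px2_5 = 425
py2_5 = 360
center_x_6 = 545
center_y_6 = 455
radius_6 = 35
px0_7 = 140
py0_7 = 125
center_x_8 = 510
center_y_8 = 335
radius_8 = 80
px0_9 = 150
py0_9 = 230
center_x_10 = 230
center_y_10 = 335
radius_10 = 45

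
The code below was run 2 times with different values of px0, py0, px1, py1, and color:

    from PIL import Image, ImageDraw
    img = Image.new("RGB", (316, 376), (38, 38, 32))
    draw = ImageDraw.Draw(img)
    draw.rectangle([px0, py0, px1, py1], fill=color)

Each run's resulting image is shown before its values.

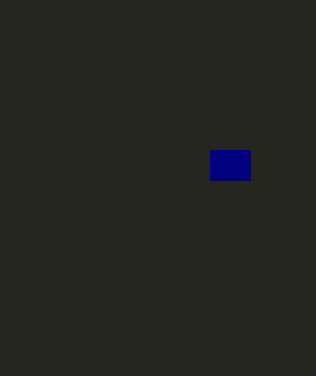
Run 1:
px0 = 210, py0 = 150, px1 = 250, py1 = 180, color = 'navy'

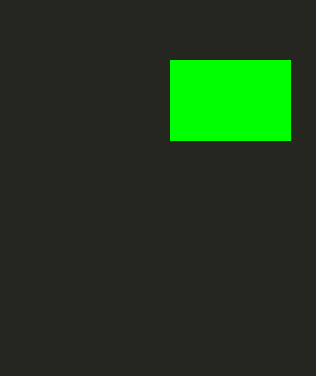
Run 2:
px0 = 170; py0 = 60; px1 = 290; py1 = 140; color = 'lime'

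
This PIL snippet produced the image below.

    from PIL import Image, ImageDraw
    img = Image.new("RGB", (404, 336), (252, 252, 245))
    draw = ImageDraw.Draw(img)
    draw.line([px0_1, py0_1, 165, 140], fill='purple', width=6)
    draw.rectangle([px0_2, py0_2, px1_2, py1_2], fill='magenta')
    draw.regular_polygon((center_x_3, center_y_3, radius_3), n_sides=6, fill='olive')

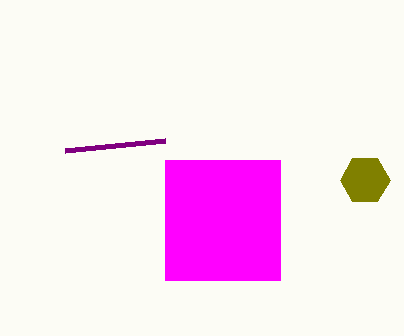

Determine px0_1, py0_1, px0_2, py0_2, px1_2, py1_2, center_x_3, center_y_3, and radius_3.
px0_1 = 65
py0_1 = 150
px0_2 = 165
py0_2 = 160
px1_2 = 280
py1_2 = 280
center_x_3 = 365
center_y_3 = 180
radius_3 = 25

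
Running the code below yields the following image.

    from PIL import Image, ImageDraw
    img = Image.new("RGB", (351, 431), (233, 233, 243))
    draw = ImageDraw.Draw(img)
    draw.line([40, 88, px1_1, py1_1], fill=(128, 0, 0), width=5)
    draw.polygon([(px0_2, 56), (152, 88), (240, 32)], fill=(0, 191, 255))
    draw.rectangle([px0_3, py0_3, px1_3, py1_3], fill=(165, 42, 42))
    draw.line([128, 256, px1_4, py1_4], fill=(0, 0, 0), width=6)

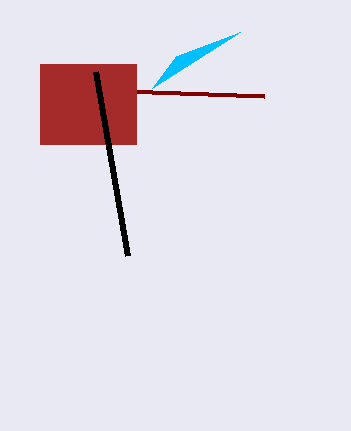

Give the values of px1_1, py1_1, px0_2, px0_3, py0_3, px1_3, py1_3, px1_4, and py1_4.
px1_1 = 264; py1_1 = 96; px0_2 = 176; px0_3 = 40; py0_3 = 64; px1_3 = 136; py1_3 = 144; px1_4 = 96; py1_4 = 72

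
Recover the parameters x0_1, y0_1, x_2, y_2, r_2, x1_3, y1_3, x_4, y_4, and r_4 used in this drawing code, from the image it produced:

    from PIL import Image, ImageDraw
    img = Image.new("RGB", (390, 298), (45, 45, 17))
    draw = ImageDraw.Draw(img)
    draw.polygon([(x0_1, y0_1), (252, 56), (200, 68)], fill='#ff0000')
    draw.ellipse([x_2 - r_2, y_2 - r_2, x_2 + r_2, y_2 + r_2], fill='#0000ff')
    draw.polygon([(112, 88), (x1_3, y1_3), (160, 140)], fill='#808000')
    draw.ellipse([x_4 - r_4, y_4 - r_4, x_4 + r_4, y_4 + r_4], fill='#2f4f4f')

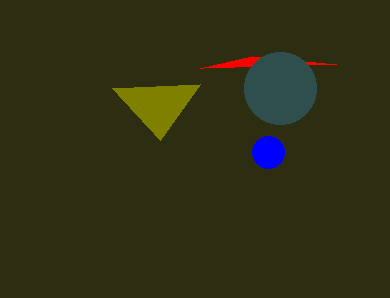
x0_1 = 336; y0_1 = 64; x_2 = 268; y_2 = 152; r_2 = 16; x1_3 = 200; y1_3 = 84; x_4 = 280; y_4 = 88; r_4 = 36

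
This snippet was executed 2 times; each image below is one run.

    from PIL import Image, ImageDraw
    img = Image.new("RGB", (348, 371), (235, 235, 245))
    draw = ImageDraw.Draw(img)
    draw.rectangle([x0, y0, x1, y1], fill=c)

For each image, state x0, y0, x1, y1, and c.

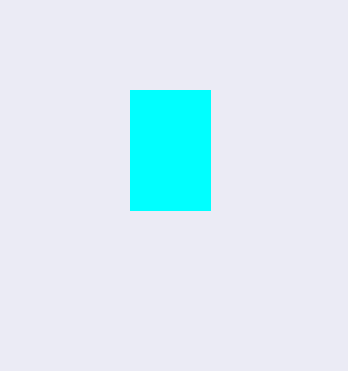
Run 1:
x0 = 130
y0 = 90
x1 = 210
y1 = 210
c = 'cyan'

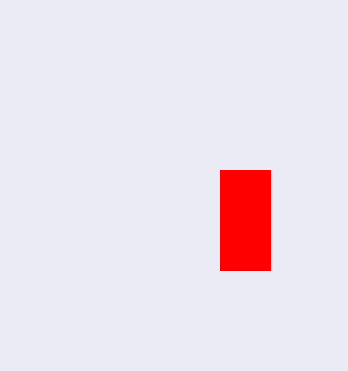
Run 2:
x0 = 220; y0 = 170; x1 = 270; y1 = 270; c = 'red'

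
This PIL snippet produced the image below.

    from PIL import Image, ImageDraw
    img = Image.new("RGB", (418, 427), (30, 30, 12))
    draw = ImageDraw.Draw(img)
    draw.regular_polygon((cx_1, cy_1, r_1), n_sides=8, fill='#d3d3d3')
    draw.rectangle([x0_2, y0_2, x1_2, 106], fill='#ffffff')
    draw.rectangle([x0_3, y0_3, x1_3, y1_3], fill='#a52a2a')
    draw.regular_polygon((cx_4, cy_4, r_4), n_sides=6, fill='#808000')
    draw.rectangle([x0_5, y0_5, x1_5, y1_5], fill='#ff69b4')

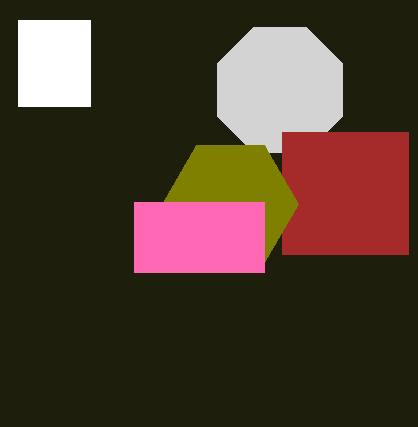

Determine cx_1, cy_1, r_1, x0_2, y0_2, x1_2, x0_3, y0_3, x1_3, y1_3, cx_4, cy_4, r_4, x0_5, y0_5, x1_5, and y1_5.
cx_1 = 280
cy_1 = 90
r_1 = 68
x0_2 = 18
y0_2 = 20
x1_2 = 90
x0_3 = 282
y0_3 = 132
x1_3 = 408
y1_3 = 254
cx_4 = 230
cy_4 = 204
r_4 = 68
x0_5 = 134
y0_5 = 202
x1_5 = 264
y1_5 = 272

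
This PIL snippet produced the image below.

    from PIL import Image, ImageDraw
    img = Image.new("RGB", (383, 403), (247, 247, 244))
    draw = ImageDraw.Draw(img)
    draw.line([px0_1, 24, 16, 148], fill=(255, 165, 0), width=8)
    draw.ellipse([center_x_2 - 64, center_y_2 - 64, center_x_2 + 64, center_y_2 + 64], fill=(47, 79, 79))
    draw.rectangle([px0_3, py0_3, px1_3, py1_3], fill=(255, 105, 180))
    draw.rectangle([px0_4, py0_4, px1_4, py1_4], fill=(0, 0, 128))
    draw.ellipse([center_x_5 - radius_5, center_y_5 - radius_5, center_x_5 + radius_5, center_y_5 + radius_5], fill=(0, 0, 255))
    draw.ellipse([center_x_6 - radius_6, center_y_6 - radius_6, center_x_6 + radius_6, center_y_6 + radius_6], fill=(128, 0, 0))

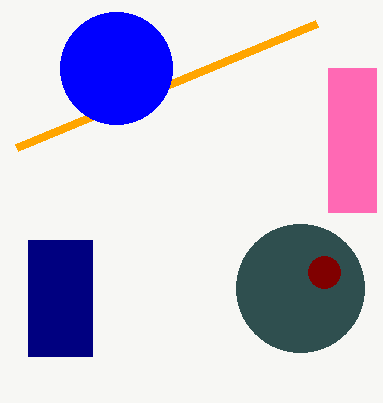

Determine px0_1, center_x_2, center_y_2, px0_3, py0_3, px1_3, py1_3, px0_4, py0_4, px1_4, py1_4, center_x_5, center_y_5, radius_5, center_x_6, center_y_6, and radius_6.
px0_1 = 316, center_x_2 = 300, center_y_2 = 288, px0_3 = 328, py0_3 = 68, px1_3 = 376, py1_3 = 212, px0_4 = 28, py0_4 = 240, px1_4 = 92, py1_4 = 356, center_x_5 = 116, center_y_5 = 68, radius_5 = 56, center_x_6 = 324, center_y_6 = 272, radius_6 = 16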